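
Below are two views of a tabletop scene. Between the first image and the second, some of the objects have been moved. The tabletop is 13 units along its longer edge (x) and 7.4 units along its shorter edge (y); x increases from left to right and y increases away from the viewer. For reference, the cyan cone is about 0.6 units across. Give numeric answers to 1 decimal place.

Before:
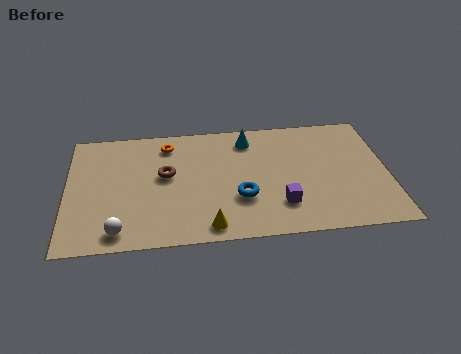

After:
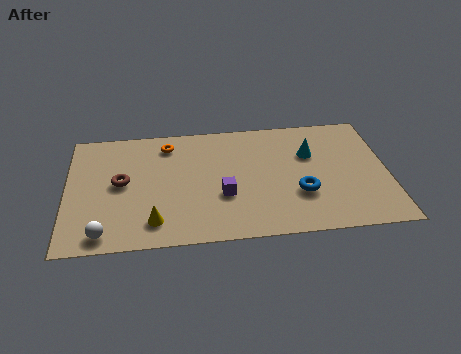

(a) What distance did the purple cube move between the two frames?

2.4

The purple cube was near (8.6, 1.9) before and (6.3, 2.7) after, so it travelled √(2.3² + 0.8²) ≈ 2.4 units.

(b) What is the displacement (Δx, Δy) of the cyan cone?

(2.5, -1.2)

The cyan cone started near (7.4, 6.1) and ended near (9.9, 4.9).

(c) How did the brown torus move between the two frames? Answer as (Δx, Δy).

(-1.8, -0.3)

The brown torus started near (4.0, 4.2) and ended near (2.2, 3.9).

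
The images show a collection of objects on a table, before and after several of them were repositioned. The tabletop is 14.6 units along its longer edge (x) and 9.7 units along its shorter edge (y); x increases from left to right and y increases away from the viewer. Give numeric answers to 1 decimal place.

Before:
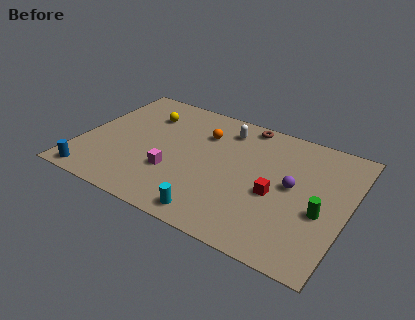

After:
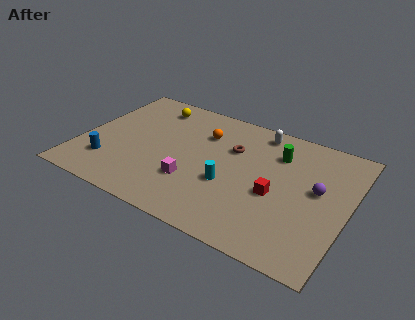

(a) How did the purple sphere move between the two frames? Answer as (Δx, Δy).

(1.3, 0.3)

From the two frames, the purple sphere sits at roughly (11.6, 5.1) before and (12.9, 5.4) after.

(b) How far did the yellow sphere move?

0.9

The yellow sphere moved from about (3.1, 7.2) to (3.3, 8.1), a distance of √(0.2² + 0.9²) ≈ 0.9.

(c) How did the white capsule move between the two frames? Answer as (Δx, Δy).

(1.8, 0.6)

The white capsule was at about (7.5, 7.9) and moved to about (9.3, 8.5).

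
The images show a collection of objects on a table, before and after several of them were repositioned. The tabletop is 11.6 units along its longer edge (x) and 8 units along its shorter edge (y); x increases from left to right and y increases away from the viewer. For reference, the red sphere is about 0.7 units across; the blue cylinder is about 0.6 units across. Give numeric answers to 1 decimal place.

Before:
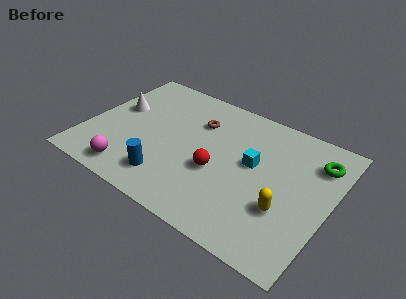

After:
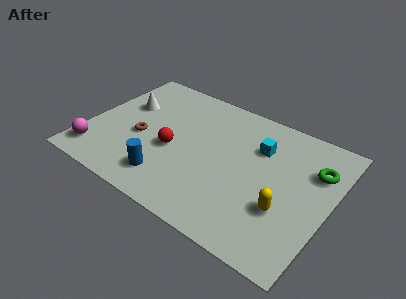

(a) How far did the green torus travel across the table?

0.5

From (10.7, 6.1) to (10.7, 5.6), the green torus covered √(0.0² + 0.5²) ≈ 0.5 units.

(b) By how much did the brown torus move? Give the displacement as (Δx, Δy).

(-2.4, -2.3)

The brown torus started near (5.0, 5.7) and ended near (2.6, 3.4).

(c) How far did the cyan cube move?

1.1

The cyan cube was near (7.9, 4.5) before and (8.0, 5.6) after, so it travelled √(0.1² + 1.1²) ≈ 1.1 units.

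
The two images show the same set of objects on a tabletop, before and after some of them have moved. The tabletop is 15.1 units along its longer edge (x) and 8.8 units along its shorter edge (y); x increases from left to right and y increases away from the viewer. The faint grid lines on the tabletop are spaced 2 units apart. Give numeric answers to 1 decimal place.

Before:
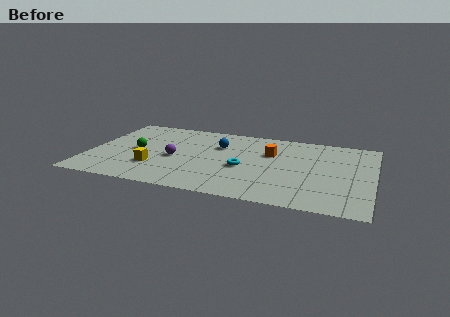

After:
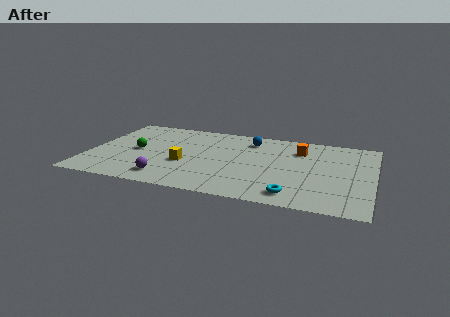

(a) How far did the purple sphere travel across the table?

2.4

From (4.6, 3.9) to (4.4, 1.5), the purple sphere covered √(0.2² + 2.4²) ≈ 2.4 units.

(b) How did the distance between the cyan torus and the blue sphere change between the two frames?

+3.7

They were about 2.7 units apart before and 6.4 after — 3.7 units further apart.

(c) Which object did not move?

the green sphere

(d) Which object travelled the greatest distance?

the cyan torus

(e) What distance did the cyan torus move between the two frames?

3.7

From (8.3, 3.7) to (11.1, 1.3), the cyan torus covered √(2.8² + 2.4²) ≈ 3.7 units.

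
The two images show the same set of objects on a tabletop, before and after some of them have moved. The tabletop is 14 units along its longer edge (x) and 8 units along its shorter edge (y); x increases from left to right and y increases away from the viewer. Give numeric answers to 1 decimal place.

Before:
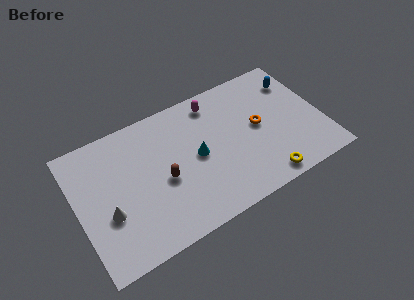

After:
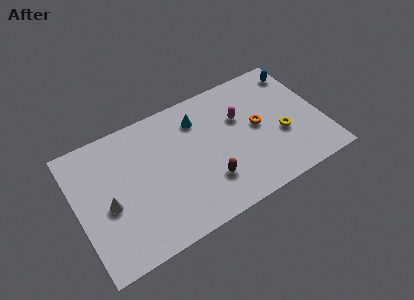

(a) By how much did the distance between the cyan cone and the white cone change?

+0.8

Before: roughly 5.3 units apart; after: 6.1. That's 0.8 units further apart.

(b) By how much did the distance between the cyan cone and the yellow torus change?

+0.8

They were about 4.6 units apart before and 5.4 after — 0.8 units further apart.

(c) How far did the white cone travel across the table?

0.5

From (1.6, 3.0) to (1.7, 3.5), the white cone covered √(0.1² + 0.5²) ≈ 0.5 units.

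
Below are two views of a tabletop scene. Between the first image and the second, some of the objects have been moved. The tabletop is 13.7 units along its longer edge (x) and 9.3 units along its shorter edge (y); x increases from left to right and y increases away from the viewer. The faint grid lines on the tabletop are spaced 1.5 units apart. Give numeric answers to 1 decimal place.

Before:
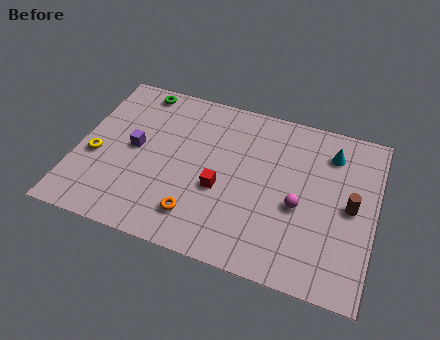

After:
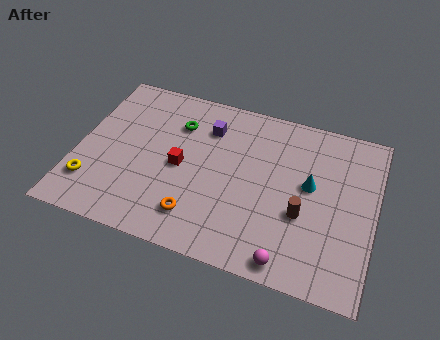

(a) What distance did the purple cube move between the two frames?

3.9

From (2.6, 4.8) to (5.8, 7.0), the purple cube covered √(3.2² + 2.2²) ≈ 3.9 units.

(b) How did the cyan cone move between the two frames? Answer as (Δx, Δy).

(-0.8, -2.1)

The cyan cone was at about (11.5, 7.3) and moved to about (10.7, 5.2).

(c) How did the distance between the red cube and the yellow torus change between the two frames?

-1.3

The distance was about 5.8 in the first image and 4.5 in the second, so they moved 1.3 units closer together.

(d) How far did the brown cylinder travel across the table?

2.4

The brown cylinder was near (12.6, 4.6) before and (10.5, 3.5) after, so it travelled √(2.1² + 1.1²) ≈ 2.4 units.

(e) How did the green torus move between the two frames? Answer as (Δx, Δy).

(2.0, -1.5)

The green torus started near (2.4, 8.3) and ended near (4.4, 6.8).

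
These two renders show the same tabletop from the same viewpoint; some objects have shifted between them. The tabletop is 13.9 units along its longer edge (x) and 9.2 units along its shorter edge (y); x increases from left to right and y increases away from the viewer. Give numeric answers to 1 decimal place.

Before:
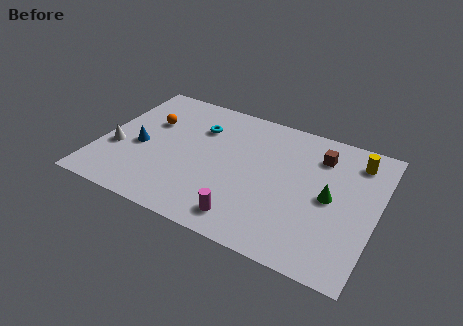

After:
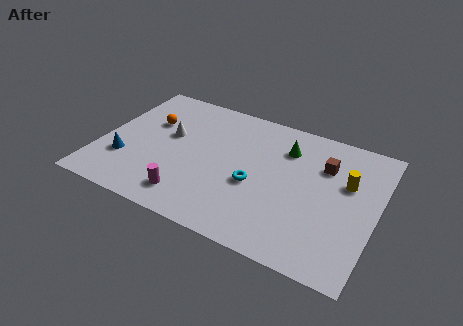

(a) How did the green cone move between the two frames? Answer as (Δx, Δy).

(-2.5, 2.4)

The green cone was at about (11.6, 4.5) and moved to about (9.1, 6.9).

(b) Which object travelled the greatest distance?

the cyan torus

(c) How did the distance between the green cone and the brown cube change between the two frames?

-0.7

The distance was about 2.7 in the first image and 2.0 in the second, so they moved 0.7 units closer together.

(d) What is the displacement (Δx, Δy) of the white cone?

(2.4, 2.0)

The white cone started near (0.9, 3.4) and ended near (3.3, 5.4).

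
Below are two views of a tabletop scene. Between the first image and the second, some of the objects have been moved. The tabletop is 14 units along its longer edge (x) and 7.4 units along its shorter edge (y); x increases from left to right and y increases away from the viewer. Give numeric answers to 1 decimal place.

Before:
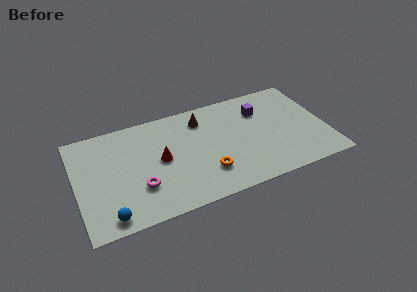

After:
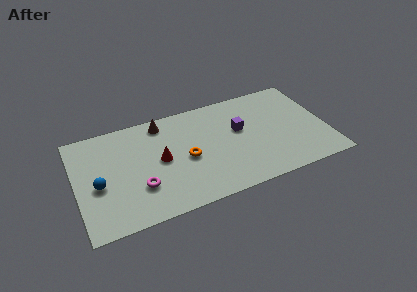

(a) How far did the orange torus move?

1.7

The orange torus was near (7.1, 2.0) before and (6.1, 3.4) after, so it travelled √(1.0² + 1.4²) ≈ 1.7 units.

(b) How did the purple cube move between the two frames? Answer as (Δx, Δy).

(-1.3, -1.0)

The purple cube was at about (10.5, 5.4) and moved to about (9.2, 4.4).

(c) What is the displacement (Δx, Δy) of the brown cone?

(-2.2, 0.5)

The brown cone started near (7.2, 5.9) and ended near (5.0, 6.4).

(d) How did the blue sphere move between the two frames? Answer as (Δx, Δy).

(-0.4, 2.3)

The blue sphere started near (1.6, 0.9) and ended near (1.2, 3.2).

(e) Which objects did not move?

the red cone and the magenta torus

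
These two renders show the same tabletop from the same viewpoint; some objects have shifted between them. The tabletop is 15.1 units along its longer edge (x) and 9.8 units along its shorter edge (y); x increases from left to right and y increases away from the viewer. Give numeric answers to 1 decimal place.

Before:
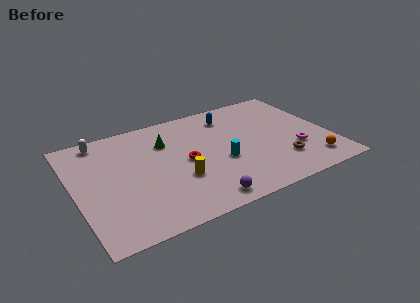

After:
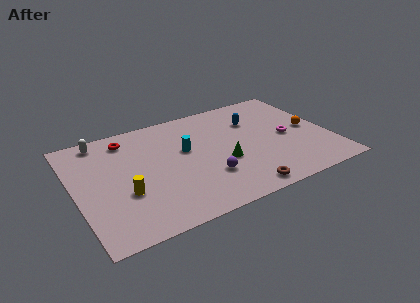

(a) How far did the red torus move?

4.6

The red torus was near (6.5, 4.8) before and (3.4, 8.2) after, so it travelled √(3.1² + 3.4²) ≈ 4.6 units.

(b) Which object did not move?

the white capsule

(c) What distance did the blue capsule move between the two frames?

1.6

The blue capsule was near (9.6, 7.9) before and (10.9, 6.9) after, so it travelled √(1.3² + 1.0²) ≈ 1.6 units.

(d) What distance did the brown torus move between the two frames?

3.1

The brown torus was near (11.9, 2.5) before and (9.2, 1.0) after, so it travelled √(2.7² + 1.5²) ≈ 3.1 units.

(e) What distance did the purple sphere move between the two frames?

1.9

The purple sphere was near (6.9, 1.1) before and (7.5, 2.9) after, so it travelled √(0.6² + 1.8²) ≈ 1.9 units.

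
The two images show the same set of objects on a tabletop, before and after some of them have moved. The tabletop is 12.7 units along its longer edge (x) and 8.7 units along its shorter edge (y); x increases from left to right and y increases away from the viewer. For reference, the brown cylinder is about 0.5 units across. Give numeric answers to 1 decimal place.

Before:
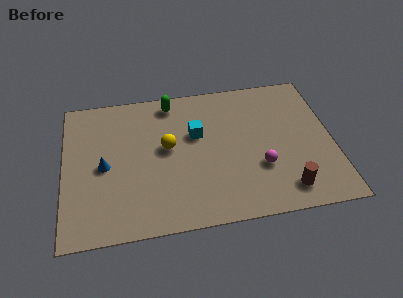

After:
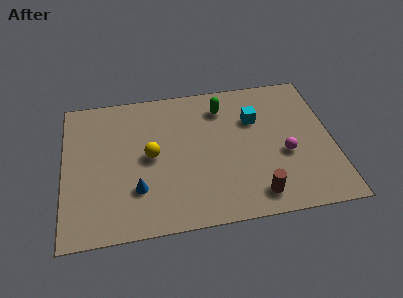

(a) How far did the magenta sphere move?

1.3

The magenta sphere moved from about (9.2, 2.9) to (10.4, 3.5), a distance of √(1.2² + 0.6²) ≈ 1.3.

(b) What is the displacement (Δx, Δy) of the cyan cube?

(2.8, 0.5)

The cyan cube was at about (6.3, 5.4) and moved to about (9.1, 5.9).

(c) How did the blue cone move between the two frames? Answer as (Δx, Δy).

(1.5, -1.6)

The blue cone was at about (1.9, 4.1) and moved to about (3.4, 2.5).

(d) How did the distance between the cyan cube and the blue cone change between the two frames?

+2.0

They were about 4.6 units apart before and 6.6 after — 2.0 units further apart.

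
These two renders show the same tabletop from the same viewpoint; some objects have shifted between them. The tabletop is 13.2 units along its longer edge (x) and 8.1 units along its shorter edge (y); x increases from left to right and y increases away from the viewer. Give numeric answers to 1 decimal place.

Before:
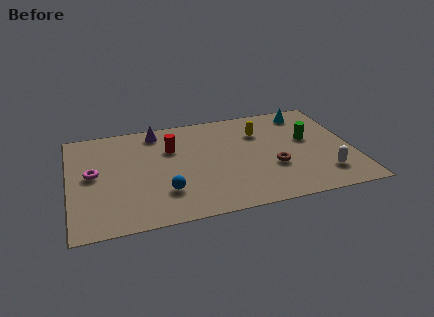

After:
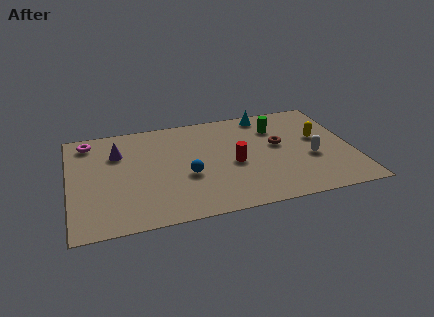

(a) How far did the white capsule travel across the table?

1.5

From (11.7, 1.8) to (11.2, 3.2), the white capsule covered √(0.5² + 1.4²) ≈ 1.5 units.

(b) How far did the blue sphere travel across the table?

1.5

From (4.3, 2.2) to (5.4, 3.2), the blue sphere covered √(1.1² + 1.0²) ≈ 1.5 units.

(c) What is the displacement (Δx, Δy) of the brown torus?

(0.4, 1.7)

The brown torus was at about (9.4, 2.9) and moved to about (9.8, 4.6).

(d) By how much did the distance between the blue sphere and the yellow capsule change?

+0.6

The distance was about 5.9 in the first image and 6.5 in the second, so they moved 0.6 units further apart.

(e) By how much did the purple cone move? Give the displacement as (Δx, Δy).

(-1.9, -1.3)

From the two frames, the purple cone sits at roughly (4.2, 7.0) before and (2.3, 5.7) after.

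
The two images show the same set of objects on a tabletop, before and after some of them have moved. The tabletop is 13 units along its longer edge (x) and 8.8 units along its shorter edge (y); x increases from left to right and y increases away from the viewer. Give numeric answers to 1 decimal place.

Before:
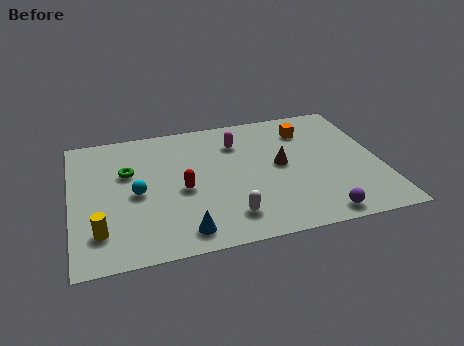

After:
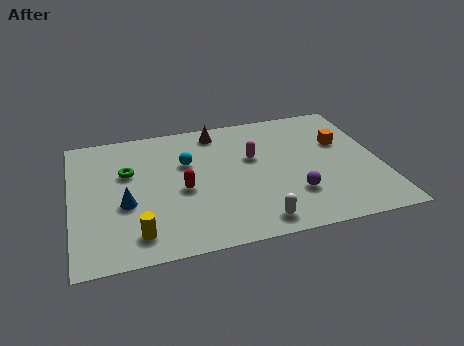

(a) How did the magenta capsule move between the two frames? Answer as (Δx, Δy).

(0.6, -1.2)

The magenta capsule started near (7.1, 6.6) and ended near (7.7, 5.4).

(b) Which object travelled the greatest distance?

the brown cone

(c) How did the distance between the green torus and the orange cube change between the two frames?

+1.3

Before: roughly 7.8 units apart; after: 9.1. That's 1.3 units further apart.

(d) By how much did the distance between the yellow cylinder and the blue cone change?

-1.5

They were about 3.5 units apart before and 2.0 after — 1.5 units closer together.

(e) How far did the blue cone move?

3.3

From (4.5, 1.2) to (2.2, 3.5), the blue cone covered √(2.3² + 2.3²) ≈ 3.3 units.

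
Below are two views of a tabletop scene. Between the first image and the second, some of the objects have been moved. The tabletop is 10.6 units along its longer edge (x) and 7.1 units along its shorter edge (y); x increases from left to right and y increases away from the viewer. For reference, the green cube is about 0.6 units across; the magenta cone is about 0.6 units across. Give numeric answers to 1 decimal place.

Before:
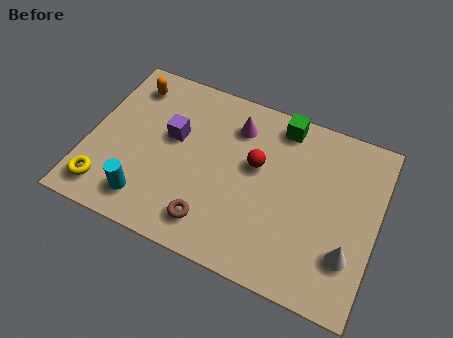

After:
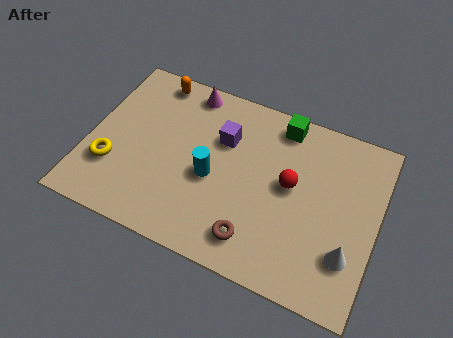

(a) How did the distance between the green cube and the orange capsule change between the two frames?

-0.8

The distance was about 5.6 in the first image and 4.8 in the second, so they moved 0.8 units closer together.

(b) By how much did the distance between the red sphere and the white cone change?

-1.2

They were about 4.2 units apart before and 3.0 after — 1.2 units closer together.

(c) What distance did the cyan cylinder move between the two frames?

2.8

From (2.4, 1.3) to (4.6, 3.1), the cyan cylinder covered √(2.2² + 1.8²) ≈ 2.8 units.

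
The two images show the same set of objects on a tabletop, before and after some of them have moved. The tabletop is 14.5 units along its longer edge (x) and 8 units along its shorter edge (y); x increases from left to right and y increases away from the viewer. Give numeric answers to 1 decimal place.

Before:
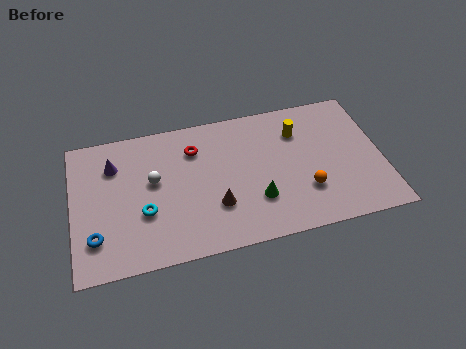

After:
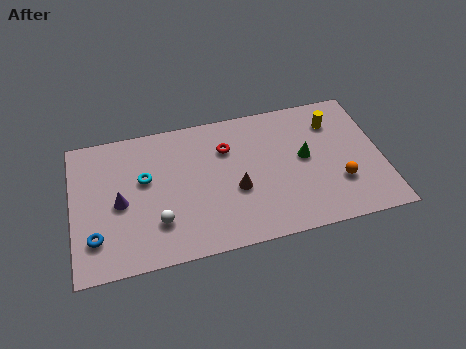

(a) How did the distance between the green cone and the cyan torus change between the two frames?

+2.3

They were about 5.2 units apart before and 7.5 after — 2.3 units further apart.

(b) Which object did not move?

the blue torus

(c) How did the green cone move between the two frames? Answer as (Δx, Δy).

(2.4, 1.9)

The green cone started near (8.5, 2.4) and ended near (10.9, 4.3).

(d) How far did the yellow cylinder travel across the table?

1.7

The yellow cylinder moved from about (10.7, 5.9) to (12.4, 6.1), a distance of √(1.7² + 0.2²) ≈ 1.7.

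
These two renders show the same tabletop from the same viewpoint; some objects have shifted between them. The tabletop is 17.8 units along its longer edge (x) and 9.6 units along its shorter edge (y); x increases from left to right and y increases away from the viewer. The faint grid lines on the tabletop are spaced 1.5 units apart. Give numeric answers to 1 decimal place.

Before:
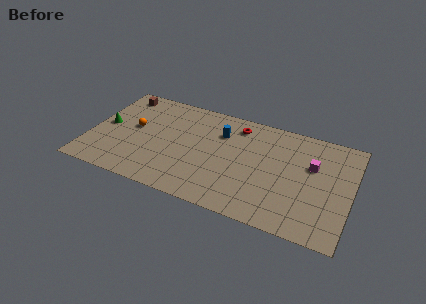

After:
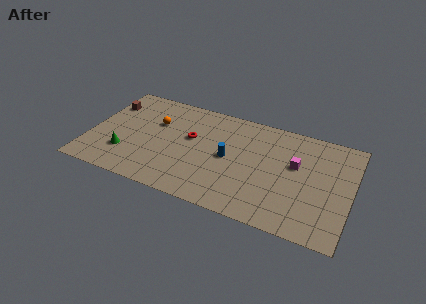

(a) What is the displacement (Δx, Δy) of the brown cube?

(-0.7, -1.2)

From the two frames, the brown cube sits at roughly (1.6, 8.3) before and (0.9, 7.1) after.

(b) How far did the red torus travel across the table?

3.8

The red torus moved from about (9.8, 8.0) to (6.8, 5.7), a distance of √(3.0² + 2.3²) ≈ 3.8.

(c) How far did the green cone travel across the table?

2.7

From (1.0, 4.9) to (2.6, 2.7), the green cone covered √(1.6² + 2.2²) ≈ 2.7 units.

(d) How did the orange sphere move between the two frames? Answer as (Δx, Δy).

(1.4, 1.0)

The orange sphere started near (2.9, 5.3) and ended near (4.3, 6.3).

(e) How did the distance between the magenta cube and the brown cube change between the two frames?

-0.5

Before: roughly 13.7 units apart; after: 13.2. That's 0.5 units closer together.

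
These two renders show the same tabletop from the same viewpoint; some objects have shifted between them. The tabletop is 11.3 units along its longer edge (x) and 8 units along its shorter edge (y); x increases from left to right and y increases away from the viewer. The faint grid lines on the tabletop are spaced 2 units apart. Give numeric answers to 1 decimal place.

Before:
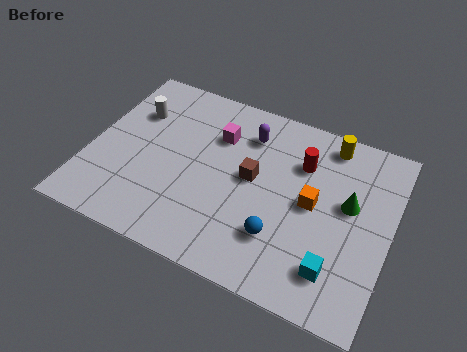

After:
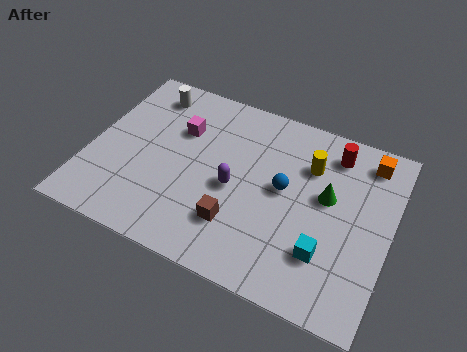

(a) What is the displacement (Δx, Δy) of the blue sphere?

(-0.1, 2.1)

The blue sphere was at about (7.4, 2.2) and moved to about (7.3, 4.3).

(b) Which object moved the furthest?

the orange cube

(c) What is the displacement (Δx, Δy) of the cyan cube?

(-0.4, 0.5)

The cyan cube started near (9.5, 1.7) and ended near (9.1, 2.2).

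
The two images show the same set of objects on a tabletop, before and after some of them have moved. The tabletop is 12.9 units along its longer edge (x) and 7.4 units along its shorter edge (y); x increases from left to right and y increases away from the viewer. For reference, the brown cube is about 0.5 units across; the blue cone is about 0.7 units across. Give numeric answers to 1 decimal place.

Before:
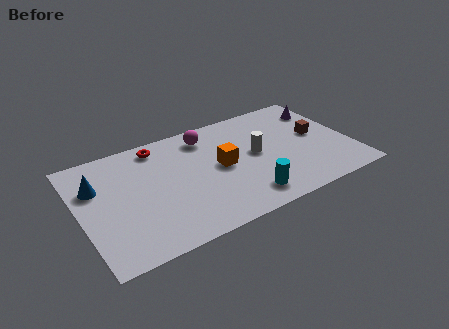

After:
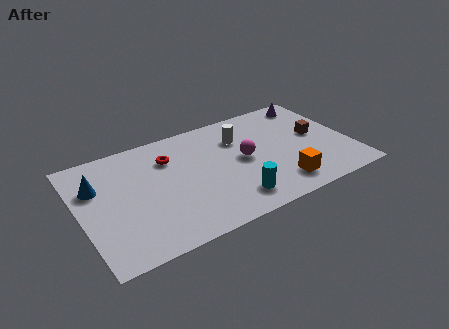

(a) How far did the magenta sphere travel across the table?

2.7

The magenta sphere was near (6.3, 6.1) before and (7.8, 3.8) after, so it travelled √(1.5² + 2.3²) ≈ 2.7 units.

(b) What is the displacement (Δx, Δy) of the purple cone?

(-0.4, 0.7)

From the two frames, the purple cone sits at roughly (12.0, 5.7) before and (11.6, 6.4) after.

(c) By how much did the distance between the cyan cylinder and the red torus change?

-1.5

They were about 6.2 units apart before and 4.7 after — 1.5 units closer together.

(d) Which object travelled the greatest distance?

the orange cube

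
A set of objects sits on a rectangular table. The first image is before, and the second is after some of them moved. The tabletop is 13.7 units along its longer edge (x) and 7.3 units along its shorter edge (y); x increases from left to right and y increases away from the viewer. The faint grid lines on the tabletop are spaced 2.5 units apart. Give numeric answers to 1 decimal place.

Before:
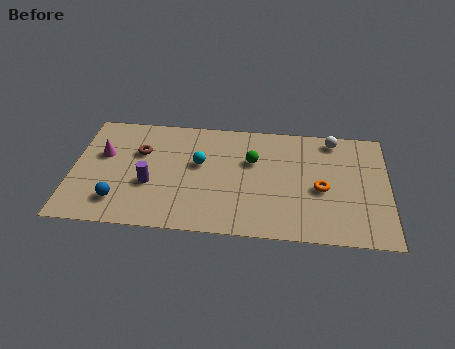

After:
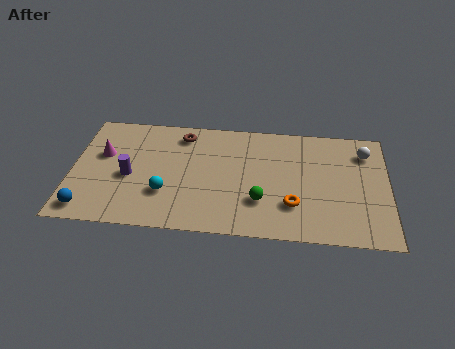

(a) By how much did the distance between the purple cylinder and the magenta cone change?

-0.9

They were about 2.7 units apart before and 1.8 after — 0.9 units closer together.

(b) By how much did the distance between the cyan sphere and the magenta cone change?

-0.6

Before: roughly 4.2 units apart; after: 3.6. That's 0.6 units closer together.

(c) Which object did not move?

the magenta cone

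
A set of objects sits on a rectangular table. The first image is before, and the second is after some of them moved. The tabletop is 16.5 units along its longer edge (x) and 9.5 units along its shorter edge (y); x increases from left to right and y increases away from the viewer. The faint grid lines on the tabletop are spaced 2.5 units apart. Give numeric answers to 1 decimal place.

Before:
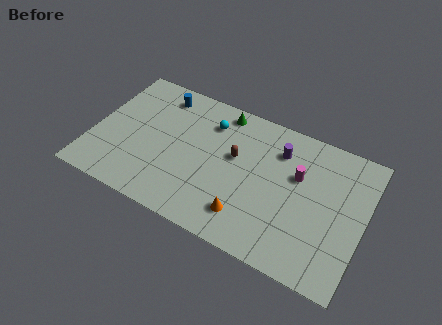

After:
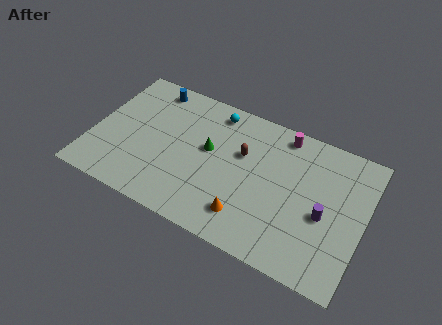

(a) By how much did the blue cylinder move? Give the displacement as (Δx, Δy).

(-0.6, 0.3)

The blue cylinder started near (3.6, 8.0) and ended near (3.0, 8.3).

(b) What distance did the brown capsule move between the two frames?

0.6

The brown capsule moved from about (8.6, 5.6) to (9.0, 6.0), a distance of √(0.4² + 0.4²) ≈ 0.6.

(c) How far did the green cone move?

3.0

From (7.4, 8.4) to (7.0, 5.4), the green cone covered √(0.4² + 3.0²) ≈ 3.0 units.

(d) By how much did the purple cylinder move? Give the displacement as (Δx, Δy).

(3.1, -3.1)

The purple cylinder was at about (11.1, 7.2) and moved to about (14.2, 4.1).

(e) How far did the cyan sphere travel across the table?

0.9

From (6.8, 7.3) to (7.0, 8.2), the cyan sphere covered √(0.2² + 0.9²) ≈ 0.9 units.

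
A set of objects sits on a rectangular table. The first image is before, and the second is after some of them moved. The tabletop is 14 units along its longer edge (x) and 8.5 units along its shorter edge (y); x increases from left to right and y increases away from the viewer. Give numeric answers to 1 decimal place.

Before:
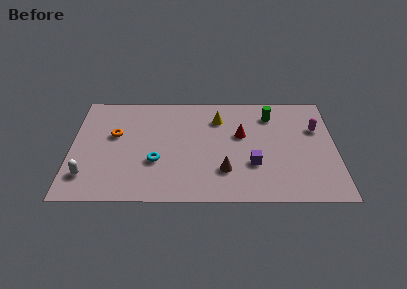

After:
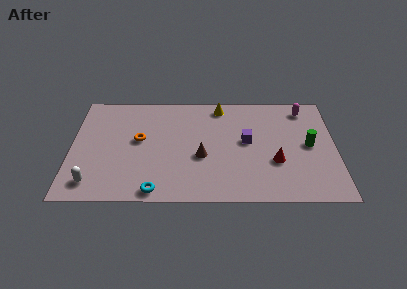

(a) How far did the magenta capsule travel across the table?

1.7

The magenta capsule was near (13.0, 5.6) before and (12.4, 7.2) after, so it travelled √(0.6² + 1.6²) ≈ 1.7 units.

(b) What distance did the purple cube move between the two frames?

1.8

From (9.6, 2.8) to (9.3, 4.6), the purple cube covered √(0.3² + 1.8²) ≈ 1.8 units.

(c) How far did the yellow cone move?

1.0

The yellow cone moved from about (7.8, 6.4) to (7.9, 7.4), a distance of √(0.1² + 1.0²) ≈ 1.0.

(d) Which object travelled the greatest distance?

the green cylinder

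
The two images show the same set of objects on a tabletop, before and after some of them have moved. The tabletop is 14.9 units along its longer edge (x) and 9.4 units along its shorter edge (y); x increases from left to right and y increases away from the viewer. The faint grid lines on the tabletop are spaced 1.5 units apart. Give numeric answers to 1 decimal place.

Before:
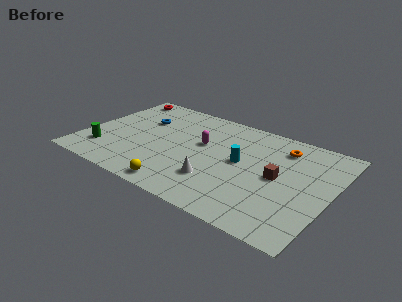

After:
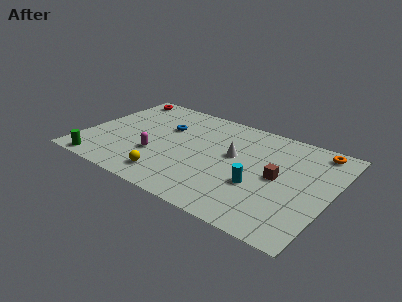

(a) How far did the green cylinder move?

1.4

From (1.5, 2.2) to (1.6, 0.8), the green cylinder covered √(0.1² + 1.4²) ≈ 1.4 units.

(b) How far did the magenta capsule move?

3.4

The magenta capsule was near (7.0, 5.6) before and (4.6, 3.2) after, so it travelled √(2.4² + 2.4²) ≈ 3.4 units.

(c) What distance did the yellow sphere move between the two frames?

1.0

From (6.5, 1.0) to (5.7, 1.6), the yellow sphere covered √(0.8² + 0.6²) ≈ 1.0 units.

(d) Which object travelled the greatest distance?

the magenta capsule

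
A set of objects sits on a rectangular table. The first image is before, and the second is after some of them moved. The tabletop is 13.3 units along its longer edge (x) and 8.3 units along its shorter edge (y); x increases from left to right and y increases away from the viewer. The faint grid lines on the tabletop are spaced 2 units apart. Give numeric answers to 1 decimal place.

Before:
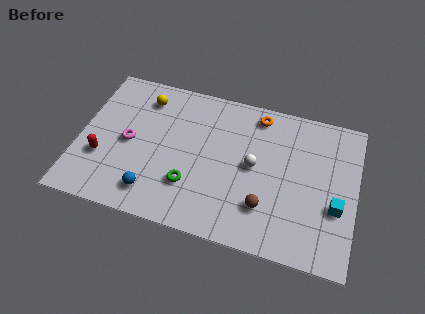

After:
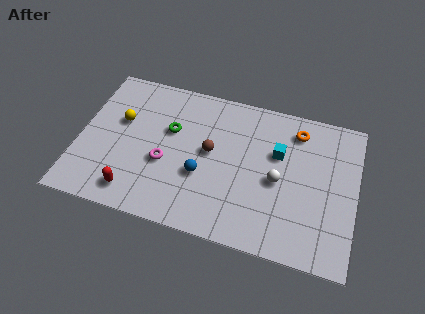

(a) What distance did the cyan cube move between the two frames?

3.6

The cyan cube was near (12.4, 3.1) before and (9.5, 5.3) after, so it travelled √(2.9² + 2.2²) ≈ 3.6 units.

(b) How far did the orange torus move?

1.9

The orange torus was near (8.4, 7.2) before and (10.3, 6.8) after, so it travelled √(1.9² + 0.4²) ≈ 1.9 units.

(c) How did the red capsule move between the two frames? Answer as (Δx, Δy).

(1.7, -1.5)

The red capsule started near (1.2, 2.8) and ended near (2.9, 1.3).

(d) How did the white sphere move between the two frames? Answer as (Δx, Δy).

(1.2, -0.5)

From the two frames, the white sphere sits at roughly (8.4, 4.3) before and (9.6, 3.8) after.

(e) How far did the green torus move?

3.0

The green torus moved from about (5.5, 2.4) to (4.3, 5.2), a distance of √(1.2² + 2.8²) ≈ 3.0.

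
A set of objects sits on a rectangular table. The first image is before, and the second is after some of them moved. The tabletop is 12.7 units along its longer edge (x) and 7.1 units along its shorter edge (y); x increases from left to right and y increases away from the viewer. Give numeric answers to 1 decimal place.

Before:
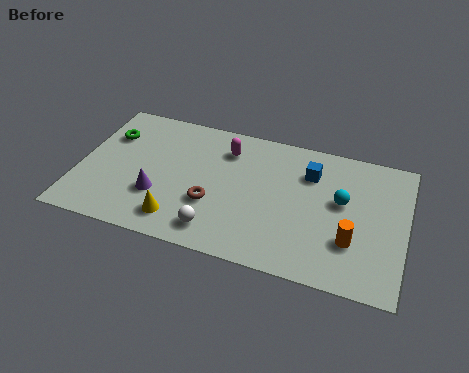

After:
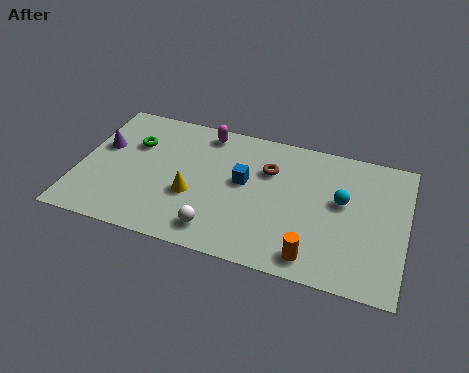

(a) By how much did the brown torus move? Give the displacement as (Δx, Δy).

(2.0, 2.4)

The brown torus started near (5.3, 2.5) and ended near (7.3, 4.9).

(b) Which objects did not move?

the white sphere and the cyan sphere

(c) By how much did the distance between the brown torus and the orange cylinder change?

-1.0

The distance was about 5.4 in the first image and 4.4 in the second, so they moved 1.0 units closer together.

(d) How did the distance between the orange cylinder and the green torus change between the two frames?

-1.9

They were about 10.1 units apart before and 8.2 after — 1.9 units closer together.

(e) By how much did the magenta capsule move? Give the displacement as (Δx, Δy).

(-0.9, 0.7)

From the two frames, the magenta capsule sits at roughly (5.6, 5.5) before and (4.7, 6.2) after.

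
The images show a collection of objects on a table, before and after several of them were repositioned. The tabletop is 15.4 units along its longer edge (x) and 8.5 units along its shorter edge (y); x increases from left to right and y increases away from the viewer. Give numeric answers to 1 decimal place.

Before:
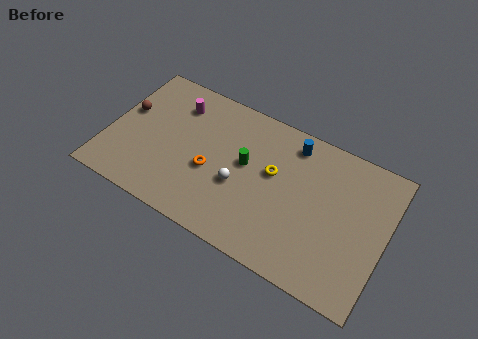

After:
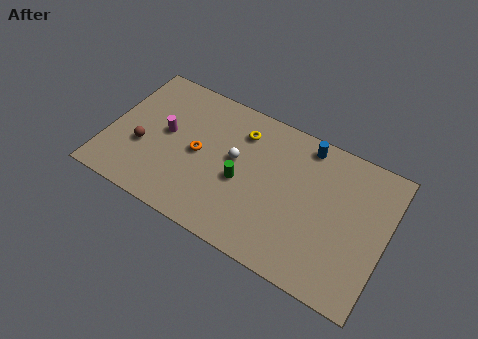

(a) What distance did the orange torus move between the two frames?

1.1

The orange torus was near (5.8, 3.5) before and (5.0, 4.2) after, so it travelled √(0.8² + 0.7²) ≈ 1.1 units.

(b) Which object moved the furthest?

the yellow torus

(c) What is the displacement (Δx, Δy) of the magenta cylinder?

(-0.3, -2.0)

From the two frames, the magenta cylinder sits at roughly (3.4, 6.6) before and (3.1, 4.6) after.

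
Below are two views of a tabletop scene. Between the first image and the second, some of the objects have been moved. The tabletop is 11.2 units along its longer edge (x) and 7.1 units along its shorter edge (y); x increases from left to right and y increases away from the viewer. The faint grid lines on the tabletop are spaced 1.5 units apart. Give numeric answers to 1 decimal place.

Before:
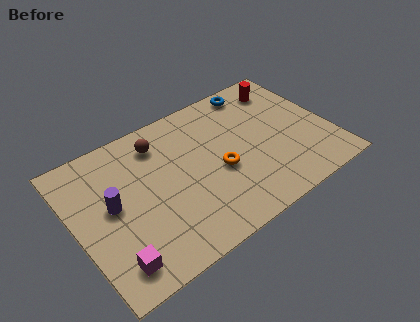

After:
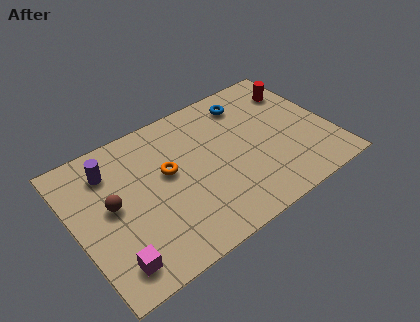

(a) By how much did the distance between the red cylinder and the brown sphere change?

+3.0

The distance was about 5.7 in the first image and 8.7 in the second, so they moved 3.0 units further apart.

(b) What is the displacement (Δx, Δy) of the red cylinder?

(0.5, -0.4)

The red cylinder was at about (9.7, 5.8) and moved to about (10.2, 5.4).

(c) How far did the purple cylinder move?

1.7

The purple cylinder moved from about (1.6, 3.8) to (1.8, 5.5), a distance of √(0.2² + 1.7²) ≈ 1.7.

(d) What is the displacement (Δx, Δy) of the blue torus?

(-0.5, -0.5)

The blue torus started near (8.5, 6.3) and ended near (8.0, 5.8).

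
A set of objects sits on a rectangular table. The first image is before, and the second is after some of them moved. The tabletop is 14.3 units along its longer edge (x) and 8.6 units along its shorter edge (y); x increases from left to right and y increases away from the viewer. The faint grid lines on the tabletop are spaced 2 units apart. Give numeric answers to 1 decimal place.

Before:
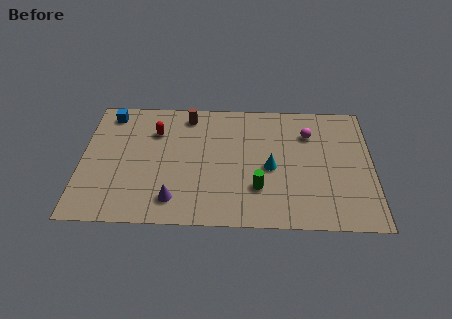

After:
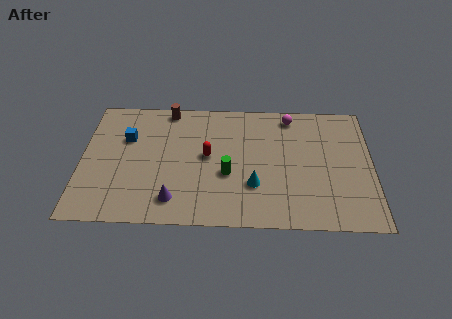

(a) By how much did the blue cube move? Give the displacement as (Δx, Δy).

(0.9, -1.7)

The blue cube started near (1.3, 7.4) and ended near (2.2, 5.7).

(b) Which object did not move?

the purple cone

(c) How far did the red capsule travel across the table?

3.1

The red capsule was near (3.6, 6.2) before and (6.2, 4.6) after, so it travelled √(2.6² + 1.6²) ≈ 3.1 units.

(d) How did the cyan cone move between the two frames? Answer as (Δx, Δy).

(-0.8, -1.2)

The cyan cone was at about (9.3, 3.9) and moved to about (8.5, 2.7).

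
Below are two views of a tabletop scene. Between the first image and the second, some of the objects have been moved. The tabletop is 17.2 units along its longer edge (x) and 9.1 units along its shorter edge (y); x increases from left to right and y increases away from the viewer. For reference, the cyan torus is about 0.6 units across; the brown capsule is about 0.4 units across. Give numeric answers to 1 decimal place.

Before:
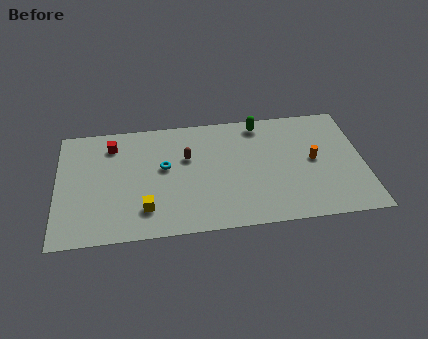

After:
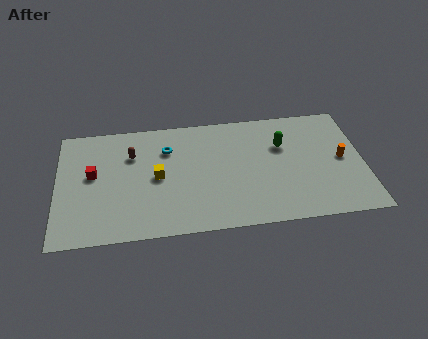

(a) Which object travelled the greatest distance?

the brown capsule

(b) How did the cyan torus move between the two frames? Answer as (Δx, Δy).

(0.2, 1.4)

From the two frames, the cyan torus sits at roughly (6.0, 5.2) before and (6.2, 6.6) after.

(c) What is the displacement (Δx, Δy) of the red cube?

(-1.1, -2.2)

From the two frames, the red cube sits at roughly (3.1, 7.3) before and (2.0, 5.1) after.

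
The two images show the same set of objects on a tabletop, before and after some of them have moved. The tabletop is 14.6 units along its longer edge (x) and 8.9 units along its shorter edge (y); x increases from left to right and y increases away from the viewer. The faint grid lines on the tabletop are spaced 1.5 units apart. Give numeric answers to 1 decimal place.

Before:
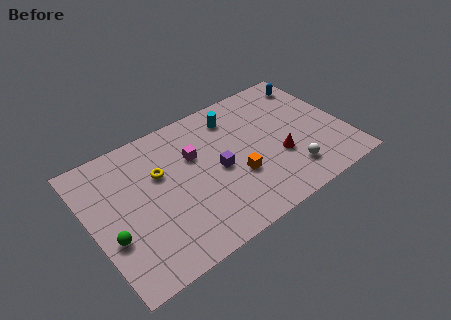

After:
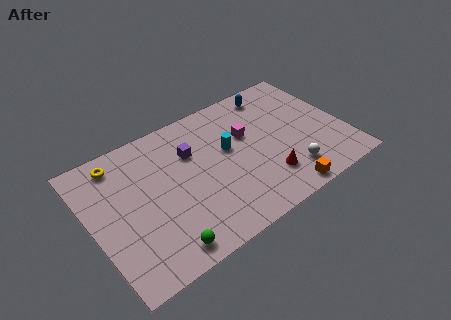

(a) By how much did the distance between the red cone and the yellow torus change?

+2.4

The distance was about 7.0 in the first image and 9.4 in the second, so they moved 2.4 units further apart.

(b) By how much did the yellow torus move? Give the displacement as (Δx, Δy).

(-2.1, 1.9)

From the two frames, the yellow torus sits at roughly (4.1, 5.7) before and (2.0, 7.6) after.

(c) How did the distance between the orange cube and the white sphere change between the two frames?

-1.9

The distance was about 3.2 in the first image and 1.3 in the second, so they moved 1.9 units closer together.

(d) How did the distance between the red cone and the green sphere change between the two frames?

-3.3

The distance was about 9.7 in the first image and 6.4 in the second, so they moved 3.3 units closer together.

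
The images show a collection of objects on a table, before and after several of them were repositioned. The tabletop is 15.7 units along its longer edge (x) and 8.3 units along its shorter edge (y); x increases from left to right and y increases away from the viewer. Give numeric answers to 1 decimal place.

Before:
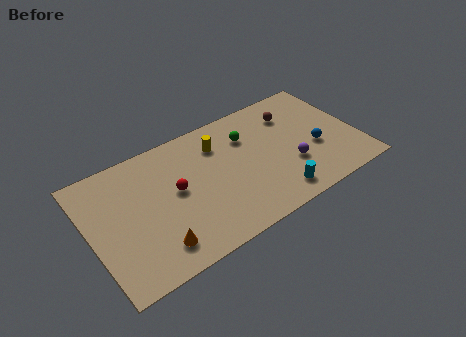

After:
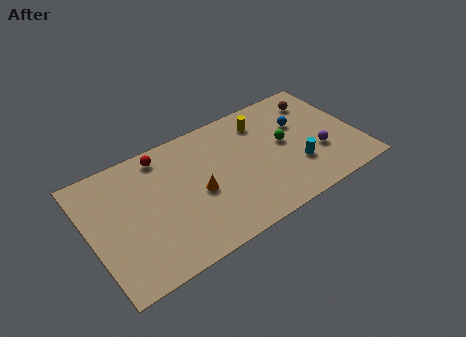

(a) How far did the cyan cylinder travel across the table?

2.0

The cyan cylinder was near (10.4, 1.3) before and (11.9, 2.6) after, so it travelled √(1.5² + 1.3²) ≈ 2.0 units.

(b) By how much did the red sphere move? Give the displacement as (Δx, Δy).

(-0.4, 2.7)

From the two frames, the red sphere sits at roughly (5.0, 4.5) before and (4.6, 7.2) after.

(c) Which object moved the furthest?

the orange cone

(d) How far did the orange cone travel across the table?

3.5

From (3.4, 1.6) to (6.2, 3.7), the orange cone covered √(2.8² + 2.1²) ≈ 3.5 units.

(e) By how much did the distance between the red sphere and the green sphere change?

+2.7

They were about 4.7 units apart before and 7.4 after — 2.7 units further apart.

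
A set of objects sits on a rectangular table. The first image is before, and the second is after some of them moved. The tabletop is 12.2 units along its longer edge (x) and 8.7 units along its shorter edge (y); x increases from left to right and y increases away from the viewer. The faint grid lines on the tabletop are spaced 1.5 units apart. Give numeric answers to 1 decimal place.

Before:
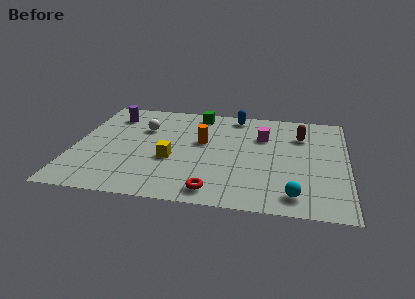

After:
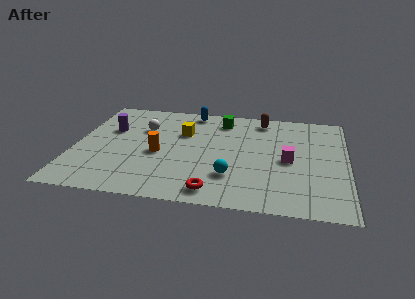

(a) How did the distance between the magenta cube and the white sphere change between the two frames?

+1.4

Before: roughly 5.4 units apart; after: 6.8. That's 1.4 units further apart.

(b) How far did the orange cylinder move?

2.3

From (5.7, 5.1) to (3.8, 3.8), the orange cylinder covered √(1.9² + 1.3²) ≈ 2.3 units.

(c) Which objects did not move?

the red torus and the white sphere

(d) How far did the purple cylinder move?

1.3

From (1.5, 6.9) to (1.5, 5.6), the purple cylinder covered √(0.0² + 1.3²) ≈ 1.3 units.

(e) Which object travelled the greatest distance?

the cyan sphere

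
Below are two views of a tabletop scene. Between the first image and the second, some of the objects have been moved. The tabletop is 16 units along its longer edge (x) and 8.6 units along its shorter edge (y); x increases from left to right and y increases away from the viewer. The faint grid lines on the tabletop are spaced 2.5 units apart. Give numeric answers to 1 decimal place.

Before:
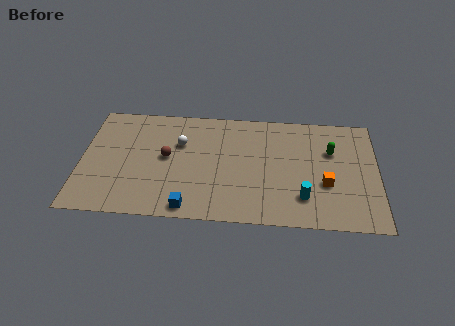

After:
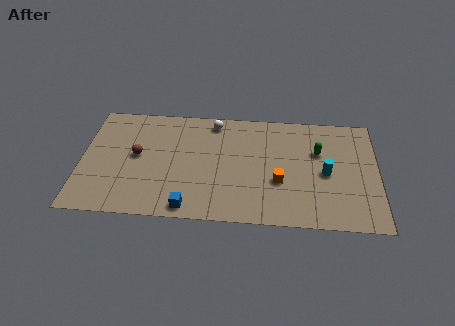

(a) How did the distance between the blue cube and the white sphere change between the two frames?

+1.9

The distance was about 4.8 in the first image and 6.7 in the second, so they moved 1.9 units further apart.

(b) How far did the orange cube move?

2.5

The orange cube was near (13.2, 3.2) before and (10.7, 3.2) after, so it travelled √(2.5² + 0.0²) ≈ 2.5 units.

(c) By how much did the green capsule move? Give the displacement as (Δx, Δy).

(-0.7, -0.1)

From the two frames, the green capsule sits at roughly (13.5, 5.7) before and (12.8, 5.6) after.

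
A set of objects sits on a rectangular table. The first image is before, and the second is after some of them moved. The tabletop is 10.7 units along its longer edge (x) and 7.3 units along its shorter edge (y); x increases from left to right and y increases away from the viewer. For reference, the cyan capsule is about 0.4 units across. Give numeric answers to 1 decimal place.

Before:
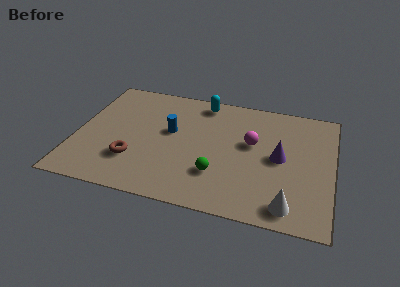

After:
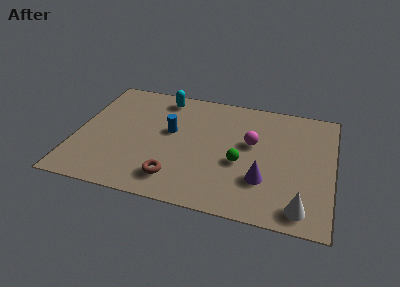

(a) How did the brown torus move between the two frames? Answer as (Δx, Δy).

(1.8, -0.7)

From the two frames, the brown torus sits at roughly (2.5, 2.1) before and (4.3, 1.4) after.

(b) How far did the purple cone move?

1.6

The purple cone moved from about (8.5, 3.7) to (7.9, 2.2), a distance of √(0.6² + 1.5²) ≈ 1.6.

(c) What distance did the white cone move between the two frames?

0.5

From (9.0, 1.0) to (9.5, 1.0), the white cone covered √(0.5² + 0.0²) ≈ 0.5 units.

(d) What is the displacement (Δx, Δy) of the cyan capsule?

(-1.7, -0.1)

The cyan capsule was at about (5.1, 6.4) and moved to about (3.4, 6.3).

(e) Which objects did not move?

the blue cylinder and the magenta sphere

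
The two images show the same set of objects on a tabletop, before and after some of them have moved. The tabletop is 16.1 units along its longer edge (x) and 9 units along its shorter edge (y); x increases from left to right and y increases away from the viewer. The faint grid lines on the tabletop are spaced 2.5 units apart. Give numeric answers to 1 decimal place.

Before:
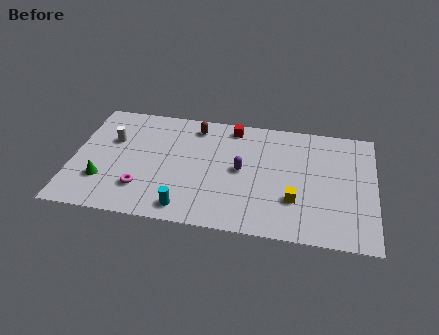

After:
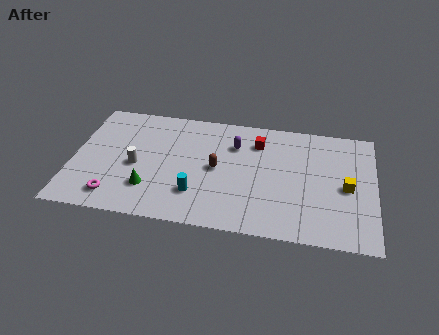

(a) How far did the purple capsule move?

1.9

From (9.0, 4.6) to (8.6, 6.5), the purple capsule covered √(0.4² + 1.9²) ≈ 1.9 units.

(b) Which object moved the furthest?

the brown capsule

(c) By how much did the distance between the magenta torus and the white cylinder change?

-1.2

Before: roughly 3.9 units apart; after: 2.7. That's 1.2 units closer together.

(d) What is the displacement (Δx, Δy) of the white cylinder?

(1.4, -1.8)

The white cylinder was at about (2.0, 5.8) and moved to about (3.4, 4.0).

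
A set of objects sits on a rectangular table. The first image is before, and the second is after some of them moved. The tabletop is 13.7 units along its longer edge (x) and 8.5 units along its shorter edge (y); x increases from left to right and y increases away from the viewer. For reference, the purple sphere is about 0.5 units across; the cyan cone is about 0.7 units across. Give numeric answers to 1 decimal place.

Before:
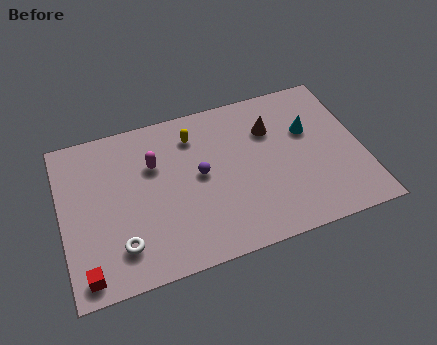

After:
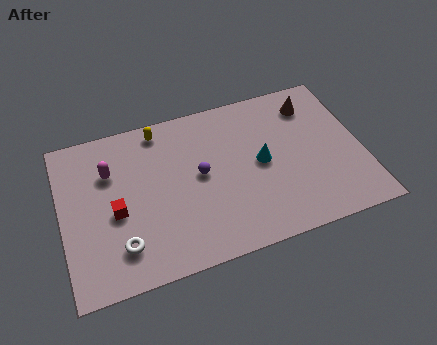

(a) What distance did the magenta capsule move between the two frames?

2.0

The magenta capsule moved from about (4.3, 5.7) to (2.3, 5.9), a distance of √(2.0² + 0.2²) ≈ 2.0.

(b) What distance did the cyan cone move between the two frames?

2.5

The cyan cone moved from about (11.4, 5.4) to (9.1, 4.3), a distance of √(2.3² + 1.1²) ≈ 2.5.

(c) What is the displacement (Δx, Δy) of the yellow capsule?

(-1.5, 0.8)

The yellow capsule started near (6.2, 6.7) and ended near (4.7, 7.5).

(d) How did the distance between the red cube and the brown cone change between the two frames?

-0.3

Before: roughly 10.1 units apart; after: 9.8. That's 0.3 units closer together.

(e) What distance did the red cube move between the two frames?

3.1

The red cube moved from about (0.9, 1.0) to (2.4, 3.7), a distance of √(1.5² + 2.7²) ≈ 3.1.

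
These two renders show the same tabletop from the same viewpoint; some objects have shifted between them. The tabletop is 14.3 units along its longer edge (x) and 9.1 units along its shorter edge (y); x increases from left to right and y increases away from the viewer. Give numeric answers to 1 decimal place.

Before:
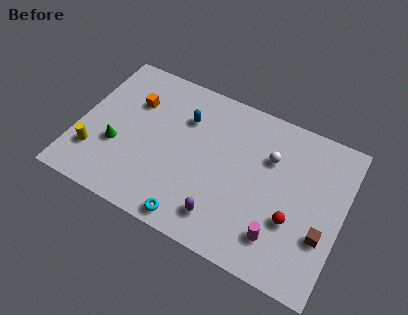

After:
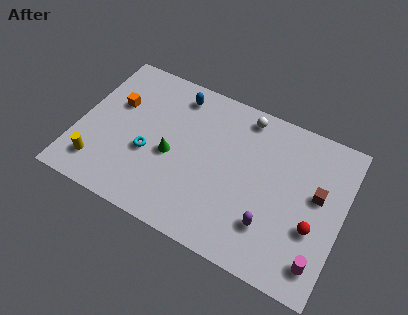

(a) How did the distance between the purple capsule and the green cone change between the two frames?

-0.4

The distance was about 6.2 in the first image and 5.8 in the second, so they moved 0.4 units closer together.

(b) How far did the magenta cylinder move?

2.2

From (11.2, 2.0) to (13.4, 1.6), the magenta cylinder covered √(2.2² + 0.4²) ≈ 2.2 units.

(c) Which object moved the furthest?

the cyan torus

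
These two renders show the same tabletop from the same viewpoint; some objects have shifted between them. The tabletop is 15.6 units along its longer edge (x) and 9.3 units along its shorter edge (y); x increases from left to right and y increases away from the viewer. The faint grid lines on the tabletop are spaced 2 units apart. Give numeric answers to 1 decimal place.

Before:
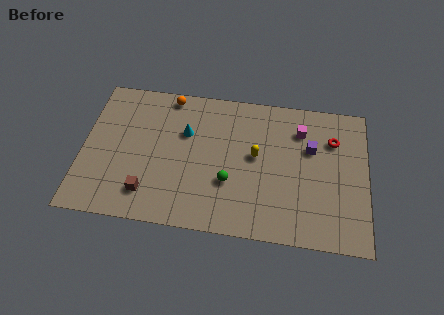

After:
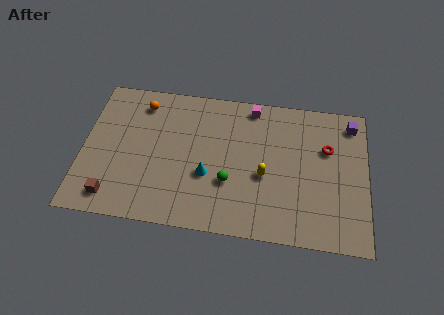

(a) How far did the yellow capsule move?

1.3

The yellow capsule moved from about (9.5, 5.1) to (10.0, 3.9), a distance of √(0.5² + 1.2²) ≈ 1.3.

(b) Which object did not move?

the green sphere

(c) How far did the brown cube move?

2.0

From (3.7, 1.9) to (1.8, 1.4), the brown cube covered √(1.9² + 0.5²) ≈ 2.0 units.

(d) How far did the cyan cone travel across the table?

2.9

The cyan cone was near (5.6, 6.1) before and (6.9, 3.5) after, so it travelled √(1.3² + 2.6²) ≈ 2.9 units.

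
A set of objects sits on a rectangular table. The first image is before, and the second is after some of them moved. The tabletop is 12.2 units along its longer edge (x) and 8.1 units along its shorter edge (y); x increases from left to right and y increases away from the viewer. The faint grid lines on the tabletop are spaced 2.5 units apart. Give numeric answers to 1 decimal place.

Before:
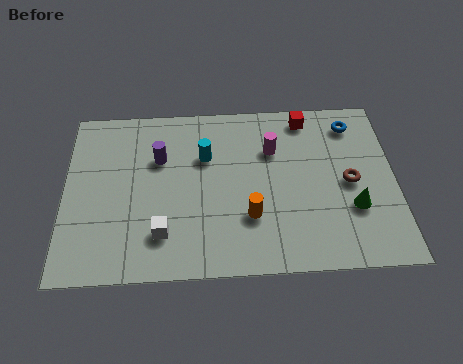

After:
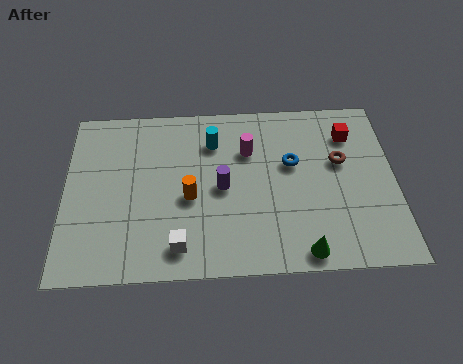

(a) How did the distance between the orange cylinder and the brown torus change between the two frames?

+1.8

Before: roughly 4.0 units apart; after: 5.8. That's 1.8 units further apart.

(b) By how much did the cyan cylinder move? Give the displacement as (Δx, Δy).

(0.3, 0.7)

The cyan cylinder started near (5.2, 5.4) and ended near (5.5, 6.1).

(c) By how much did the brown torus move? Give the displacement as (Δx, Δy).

(-0.3, 1.0)

From the two frames, the brown torus sits at roughly (10.5, 3.9) before and (10.2, 4.9) after.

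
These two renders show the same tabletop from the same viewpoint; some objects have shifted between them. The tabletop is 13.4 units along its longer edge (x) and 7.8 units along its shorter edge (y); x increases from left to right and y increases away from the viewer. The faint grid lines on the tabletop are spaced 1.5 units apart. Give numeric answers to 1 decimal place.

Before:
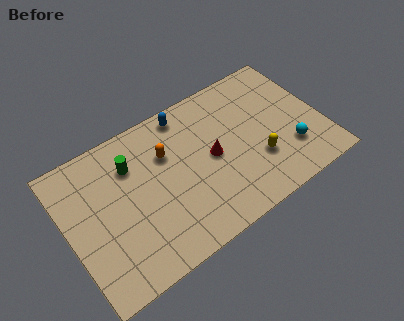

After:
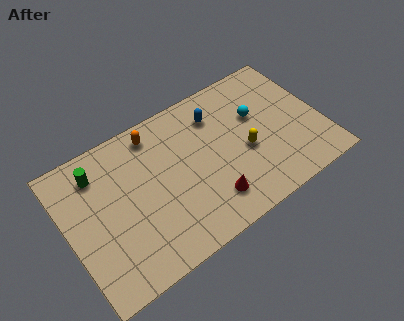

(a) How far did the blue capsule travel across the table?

1.7

The blue capsule moved from about (6.7, 6.9) to (8.2, 6.0), a distance of √(1.5² + 0.9²) ≈ 1.7.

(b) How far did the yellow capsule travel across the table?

0.9

From (9.8, 2.5) to (9.3, 3.3), the yellow capsule covered √(0.5² + 0.8²) ≈ 0.9 units.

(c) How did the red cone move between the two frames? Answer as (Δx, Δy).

(-0.5, -2.2)

From the two frames, the red cone sits at roughly (7.6, 3.9) before and (7.1, 1.7) after.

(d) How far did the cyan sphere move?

3.0

From (11.5, 2.2) to (10.2, 4.9), the cyan sphere covered √(1.3² + 2.7²) ≈ 3.0 units.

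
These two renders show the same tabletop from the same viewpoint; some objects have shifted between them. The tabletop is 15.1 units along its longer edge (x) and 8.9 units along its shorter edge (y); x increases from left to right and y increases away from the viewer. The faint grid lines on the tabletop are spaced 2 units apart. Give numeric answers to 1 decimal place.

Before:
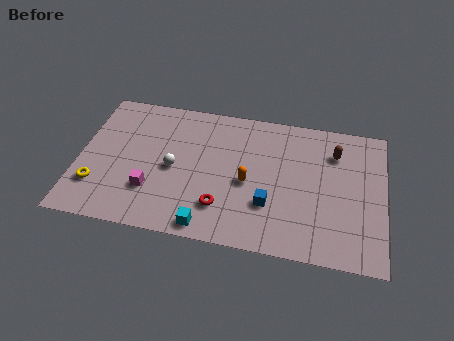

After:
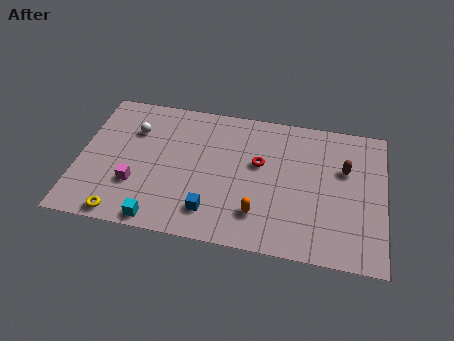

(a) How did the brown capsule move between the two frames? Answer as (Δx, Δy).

(0.5, -1.0)

The brown capsule was at about (12.6, 6.7) and moved to about (13.1, 5.7).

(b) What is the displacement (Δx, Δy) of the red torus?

(1.7, 3.1)

The red torus started near (7.2, 2.2) and ended near (8.9, 5.3).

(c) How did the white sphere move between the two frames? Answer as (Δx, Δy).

(-2.1, 2.1)

From the two frames, the white sphere sits at roughly (4.7, 4.2) before and (2.6, 6.3) after.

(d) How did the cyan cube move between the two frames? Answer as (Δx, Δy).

(-2.4, -0.1)

The cyan cube started near (6.6, 0.9) and ended near (4.2, 0.8).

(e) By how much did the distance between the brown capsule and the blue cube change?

+2.5

They were about 5.0 units apart before and 7.5 after — 2.5 units further apart.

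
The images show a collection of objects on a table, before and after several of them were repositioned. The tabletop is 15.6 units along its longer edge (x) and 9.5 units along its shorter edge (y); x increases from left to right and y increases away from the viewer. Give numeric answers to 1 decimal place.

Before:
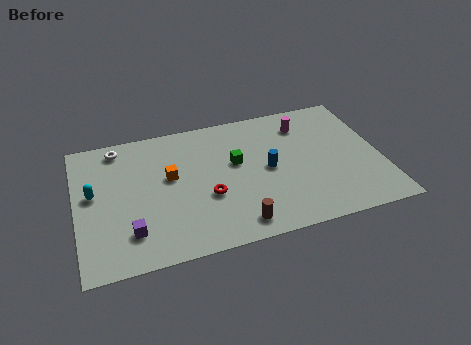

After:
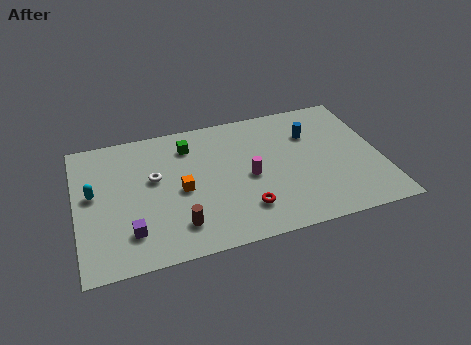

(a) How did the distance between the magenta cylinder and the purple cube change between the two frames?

-4.1

They were about 10.7 units apart before and 6.6 after — 4.1 units closer together.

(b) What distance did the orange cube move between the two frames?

1.2

From (4.8, 5.5) to (5.3, 4.4), the orange cube covered √(0.5² + 1.1²) ≈ 1.2 units.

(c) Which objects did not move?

the cyan capsule and the purple cube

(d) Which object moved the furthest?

the magenta cylinder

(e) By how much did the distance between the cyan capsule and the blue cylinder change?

+2.5

They were about 8.9 units apart before and 11.4 after — 2.5 units further apart.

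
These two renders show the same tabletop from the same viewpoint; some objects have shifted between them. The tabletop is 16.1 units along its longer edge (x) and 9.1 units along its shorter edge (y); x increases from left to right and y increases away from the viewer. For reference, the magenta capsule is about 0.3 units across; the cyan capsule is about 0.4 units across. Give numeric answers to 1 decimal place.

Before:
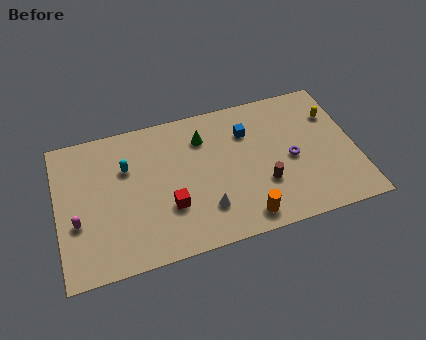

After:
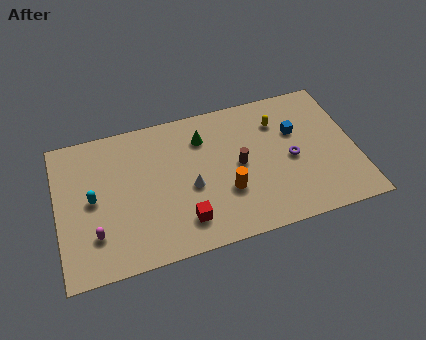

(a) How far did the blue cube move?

2.7

The blue cube moved from about (10.4, 6.6) to (13.0, 5.9), a distance of √(2.6² + 0.7²) ≈ 2.7.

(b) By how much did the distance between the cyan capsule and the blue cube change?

+4.6

The distance was about 6.6 in the first image and 11.2 in the second, so they moved 4.6 units further apart.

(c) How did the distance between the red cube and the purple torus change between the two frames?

-0.4

The distance was about 6.8 in the first image and 6.4 in the second, so they moved 0.4 units closer together.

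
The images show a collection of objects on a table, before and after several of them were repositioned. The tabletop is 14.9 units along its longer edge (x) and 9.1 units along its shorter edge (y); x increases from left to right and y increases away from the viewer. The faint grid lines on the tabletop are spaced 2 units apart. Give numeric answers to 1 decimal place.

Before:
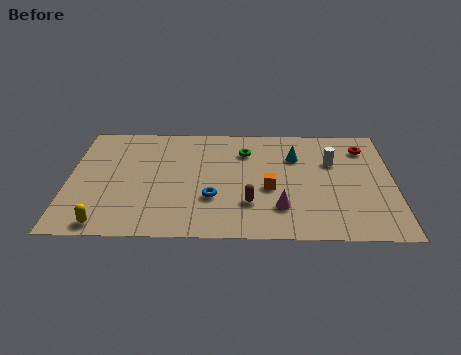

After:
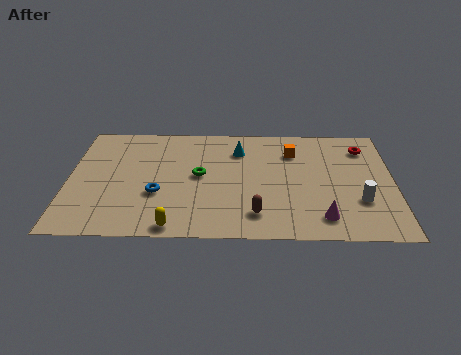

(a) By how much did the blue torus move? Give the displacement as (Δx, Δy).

(-2.5, 0.3)

The blue torus was at about (6.6, 3.0) and moved to about (4.1, 3.3).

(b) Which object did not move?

the red torus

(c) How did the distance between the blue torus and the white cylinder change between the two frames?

+2.9

Before: roughly 6.3 units apart; after: 9.2. That's 2.9 units further apart.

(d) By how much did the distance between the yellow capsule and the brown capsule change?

-2.9

Before: roughly 6.7 units apart; after: 3.8. That's 2.9 units closer together.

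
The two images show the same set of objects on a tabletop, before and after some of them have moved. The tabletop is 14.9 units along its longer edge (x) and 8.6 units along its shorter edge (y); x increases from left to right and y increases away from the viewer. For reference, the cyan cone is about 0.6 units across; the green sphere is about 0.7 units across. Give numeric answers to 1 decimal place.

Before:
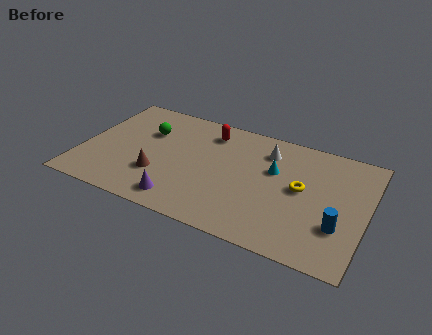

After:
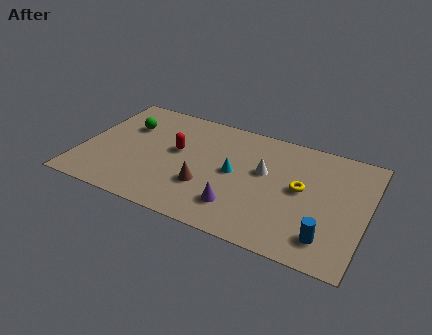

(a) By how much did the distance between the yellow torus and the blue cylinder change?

+0.5

The distance was about 2.8 in the first image and 3.3 in the second, so they moved 0.5 units further apart.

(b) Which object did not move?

the yellow torus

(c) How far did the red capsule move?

2.6

The red capsule was near (6.4, 7.0) before and (4.9, 4.9) after, so it travelled √(1.5² + 2.1²) ≈ 2.6 units.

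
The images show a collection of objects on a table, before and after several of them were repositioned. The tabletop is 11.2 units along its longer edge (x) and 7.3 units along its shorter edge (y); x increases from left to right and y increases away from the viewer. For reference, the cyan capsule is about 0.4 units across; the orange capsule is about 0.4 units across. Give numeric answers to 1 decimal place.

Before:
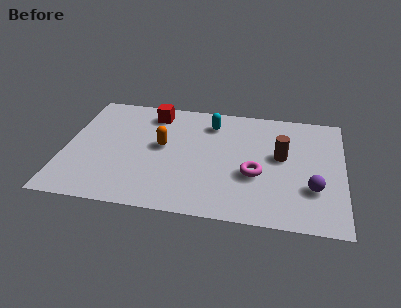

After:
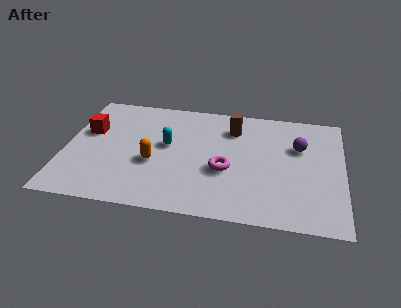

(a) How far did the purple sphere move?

2.6

The purple sphere moved from about (10.0, 2.3) to (9.4, 4.8), a distance of √(0.6² + 2.5²) ≈ 2.6.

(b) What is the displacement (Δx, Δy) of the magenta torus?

(-1.2, 0.1)

From the two frames, the magenta torus sits at roughly (7.7, 2.8) before and (6.5, 2.9) after.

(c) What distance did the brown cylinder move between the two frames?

2.5

The brown cylinder moved from about (8.7, 4.1) to (6.7, 5.6), a distance of √(2.0² + 1.5²) ≈ 2.5.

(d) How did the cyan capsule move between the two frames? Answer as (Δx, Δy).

(-1.7, -1.7)

The cyan capsule started near (5.8, 5.8) and ended near (4.1, 4.1).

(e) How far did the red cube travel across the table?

3.0

From (3.4, 6.1) to (0.9, 4.5), the red cube covered √(2.5² + 1.6²) ≈ 3.0 units.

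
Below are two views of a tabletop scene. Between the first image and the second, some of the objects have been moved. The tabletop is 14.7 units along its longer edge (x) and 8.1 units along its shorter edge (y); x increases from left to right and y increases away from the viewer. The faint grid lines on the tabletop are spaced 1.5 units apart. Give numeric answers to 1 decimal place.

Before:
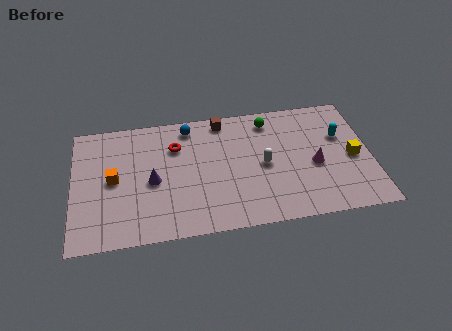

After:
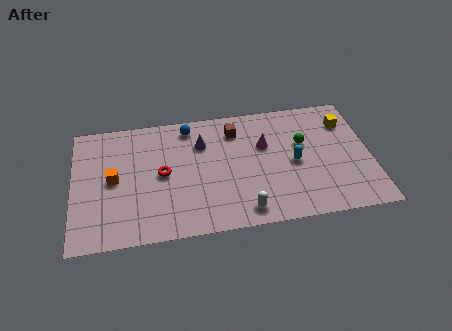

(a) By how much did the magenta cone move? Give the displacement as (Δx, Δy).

(-2.4, 1.7)

From the two frames, the magenta cone sits at roughly (11.9, 3.5) before and (9.5, 5.2) after.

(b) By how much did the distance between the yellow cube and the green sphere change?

-2.6

Before: roughly 5.1 units apart; after: 2.5. That's 2.6 units closer together.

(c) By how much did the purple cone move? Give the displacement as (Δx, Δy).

(2.5, 2.1)

The purple cone started near (3.9, 3.7) and ended near (6.4, 5.8).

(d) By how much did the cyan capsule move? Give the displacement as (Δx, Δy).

(-2.4, -1.4)

The cyan capsule was at about (13.3, 5.2) and moved to about (10.9, 3.8).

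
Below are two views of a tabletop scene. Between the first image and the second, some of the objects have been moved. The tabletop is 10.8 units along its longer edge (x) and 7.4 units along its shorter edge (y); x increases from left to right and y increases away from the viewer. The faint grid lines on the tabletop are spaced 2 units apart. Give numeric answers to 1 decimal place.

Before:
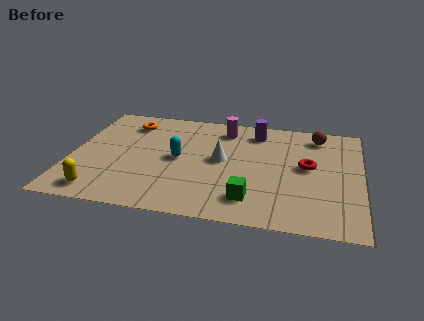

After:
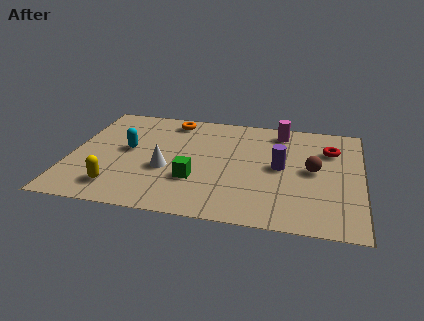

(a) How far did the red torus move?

1.5

The red torus was near (8.8, 4.0) before and (9.6, 5.3) after, so it travelled √(0.8² + 1.3²) ≈ 1.5 units.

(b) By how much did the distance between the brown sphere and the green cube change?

-0.7

Before: roughly 5.2 units apart; after: 4.5. That's 0.7 units closer together.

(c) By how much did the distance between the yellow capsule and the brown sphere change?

-1.9

Before: roughly 9.4 units apart; after: 7.5. That's 1.9 units closer together.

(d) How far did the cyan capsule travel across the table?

1.9

The cyan capsule was near (4.0, 3.7) before and (2.1, 4.0) after, so it travelled √(1.9² + 0.3²) ≈ 1.9 units.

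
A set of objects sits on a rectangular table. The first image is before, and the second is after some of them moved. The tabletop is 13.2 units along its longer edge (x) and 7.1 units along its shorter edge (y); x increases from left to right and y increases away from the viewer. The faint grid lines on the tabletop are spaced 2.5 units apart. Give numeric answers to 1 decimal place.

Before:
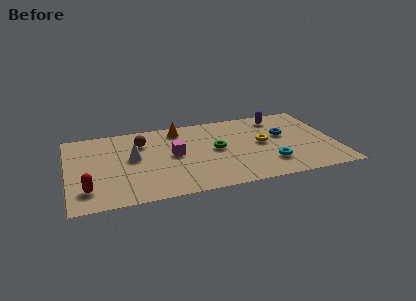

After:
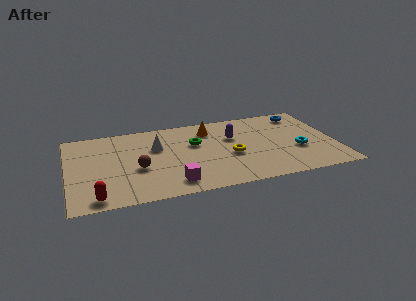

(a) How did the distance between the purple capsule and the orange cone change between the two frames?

-3.5

The distance was about 5.0 in the first image and 1.5 in the second, so they moved 3.5 units closer together.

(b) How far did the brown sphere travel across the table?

2.3

The brown sphere was near (3.7, 5.2) before and (3.4, 2.9) after, so it travelled √(0.3² + 2.3²) ≈ 2.3 units.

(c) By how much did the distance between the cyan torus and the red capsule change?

+1.3

The distance was about 8.9 in the first image and 10.2 in the second, so they moved 1.3 units further apart.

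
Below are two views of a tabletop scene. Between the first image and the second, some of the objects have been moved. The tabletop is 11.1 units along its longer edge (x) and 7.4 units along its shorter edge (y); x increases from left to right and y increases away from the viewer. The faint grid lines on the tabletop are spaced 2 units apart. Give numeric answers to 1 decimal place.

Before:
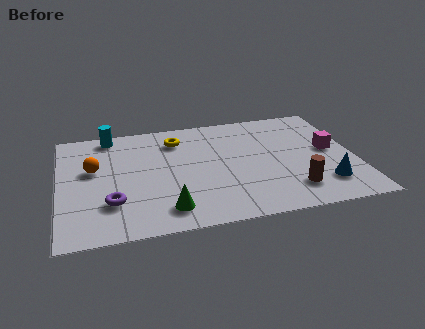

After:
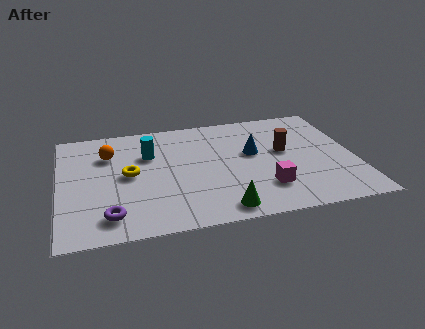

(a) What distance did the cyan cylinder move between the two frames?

2.1

The cyan cylinder was near (2.0, 6.6) before and (3.4, 5.0) after, so it travelled √(1.4² + 1.6²) ≈ 2.1 units.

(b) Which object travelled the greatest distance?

the blue cone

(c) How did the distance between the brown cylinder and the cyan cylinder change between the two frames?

-3.1

They were about 8.3 units apart before and 5.2 after — 3.1 units closer together.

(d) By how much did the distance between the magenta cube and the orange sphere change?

-2.3

They were about 8.9 units apart before and 6.6 after — 2.3 units closer together.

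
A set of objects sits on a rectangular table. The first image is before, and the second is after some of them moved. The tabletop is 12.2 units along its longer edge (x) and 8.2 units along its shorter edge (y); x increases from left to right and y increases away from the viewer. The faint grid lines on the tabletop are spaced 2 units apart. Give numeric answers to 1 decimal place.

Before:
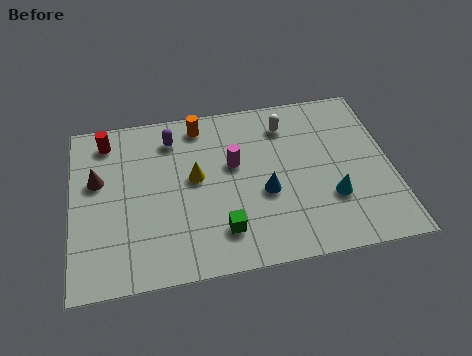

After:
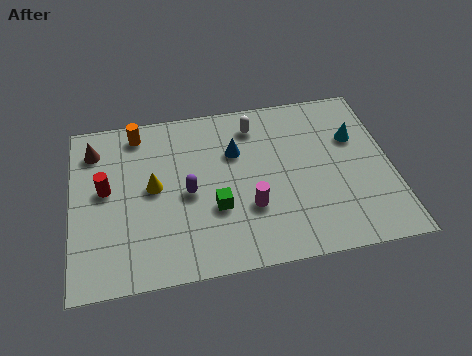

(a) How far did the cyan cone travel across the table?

3.0

The cyan cone was near (9.8, 2.6) before and (10.9, 5.4) after, so it travelled √(1.1² + 2.8²) ≈ 3.0 units.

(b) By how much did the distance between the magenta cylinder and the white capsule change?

+1.4

Before: roughly 2.6 units apart; after: 4.0. That's 1.4 units further apart.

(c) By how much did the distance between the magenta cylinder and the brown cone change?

+1.7

They were about 5.2 units apart before and 6.9 after — 1.7 units further apart.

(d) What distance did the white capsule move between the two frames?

1.2

From (8.3, 6.5) to (7.1, 6.7), the white capsule covered √(1.2² + 0.2²) ≈ 1.2 units.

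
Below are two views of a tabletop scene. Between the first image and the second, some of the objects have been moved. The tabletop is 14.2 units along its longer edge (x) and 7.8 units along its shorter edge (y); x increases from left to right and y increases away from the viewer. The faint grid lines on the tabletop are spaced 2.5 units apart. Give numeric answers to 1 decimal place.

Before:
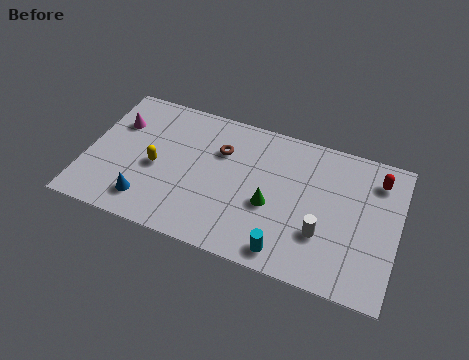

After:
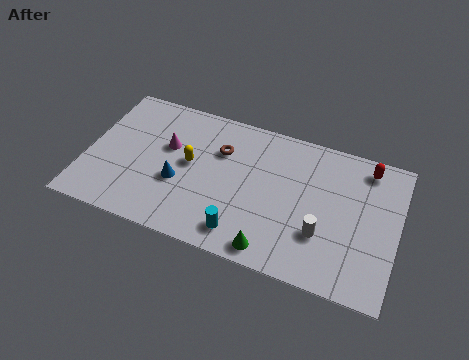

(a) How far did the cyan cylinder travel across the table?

2.0

The cyan cylinder was near (9.4, 1.0) before and (7.4, 1.3) after, so it travelled √(2.0² + 0.3²) ≈ 2.0 units.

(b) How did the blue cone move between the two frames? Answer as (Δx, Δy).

(1.3, 1.5)

The blue cone was at about (3.0, 1.5) and moved to about (4.3, 3.0).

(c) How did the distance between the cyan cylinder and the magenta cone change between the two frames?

-4.1

They were about 9.3 units apart before and 5.2 after — 4.1 units closer together.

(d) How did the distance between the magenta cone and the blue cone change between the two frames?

-2.4

The distance was about 4.3 in the first image and 1.9 in the second, so they moved 2.4 units closer together.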